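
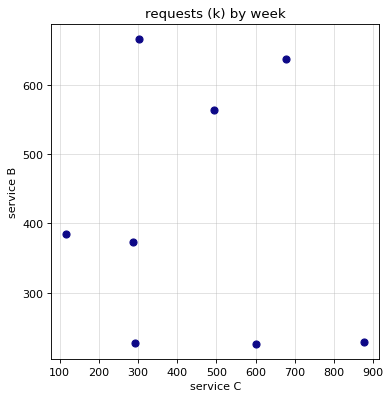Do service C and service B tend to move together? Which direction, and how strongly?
no clear correlation

Points are roughly uncorrelated; weak (|r| ≈ 0.1).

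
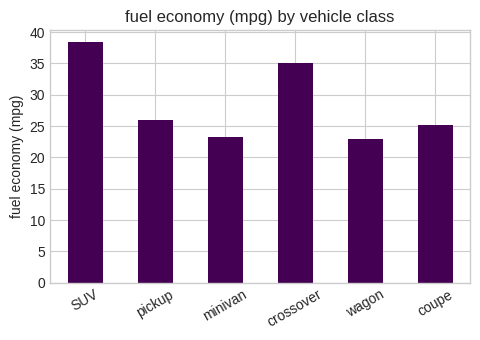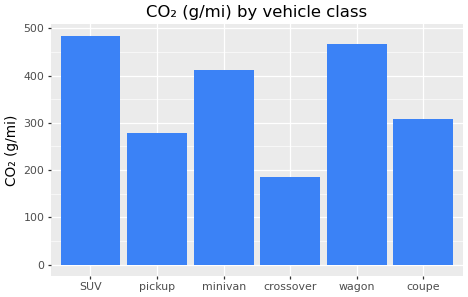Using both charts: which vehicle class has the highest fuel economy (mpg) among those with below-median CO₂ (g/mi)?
crossover

Chart 2 median CO₂ (g/mi) ≈ 350; below-median vehicle classes: pickup, crossover, coupe. Among those, crossover has the highest fuel economy (mpg) (≈ 35).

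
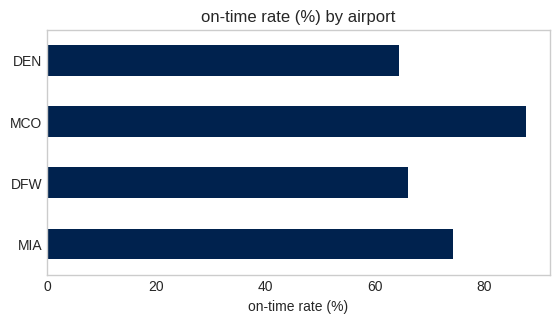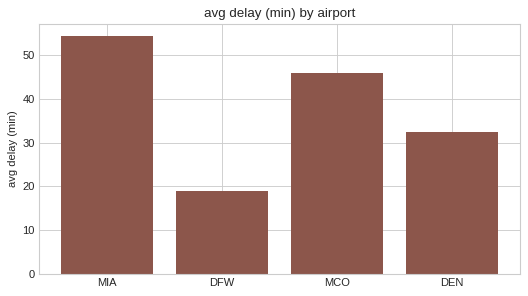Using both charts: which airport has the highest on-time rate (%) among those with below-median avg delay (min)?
Chart 2 median avg delay (min) ≈ 40; below-median airports: DFW, DEN. Among those, DFW has the highest on-time rate (%) (≈ 70).

DFW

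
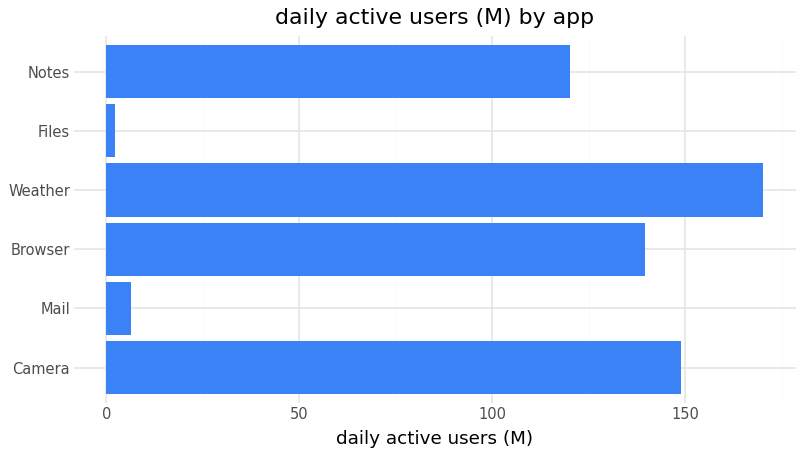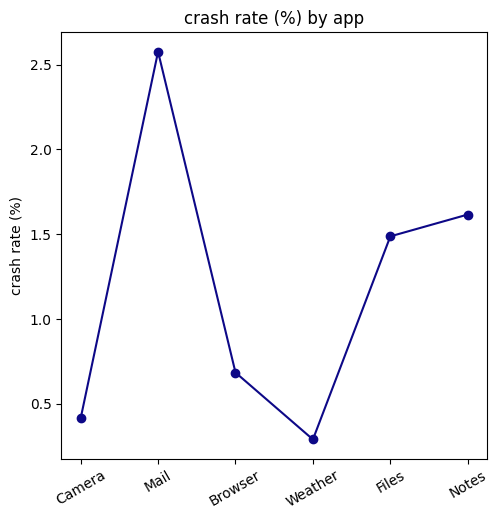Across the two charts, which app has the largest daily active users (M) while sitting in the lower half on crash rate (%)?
Chart 2 median crash rate (%) ≈ 1; below-median apps: Camera, Browser, Weather. Among those, Weather has the highest daily active users (M) (≈ 180).

Weather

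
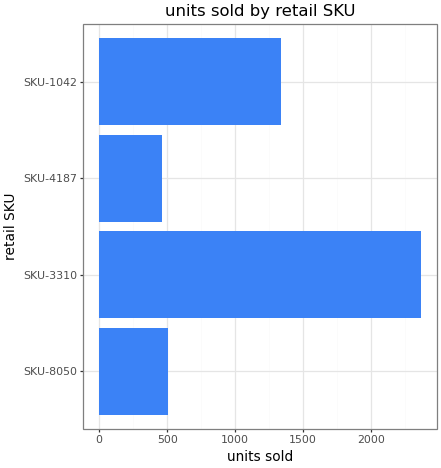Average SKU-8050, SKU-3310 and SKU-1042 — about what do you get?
(600 + 2400 + 1400) / 3 ≈ 1467.

≈ 1467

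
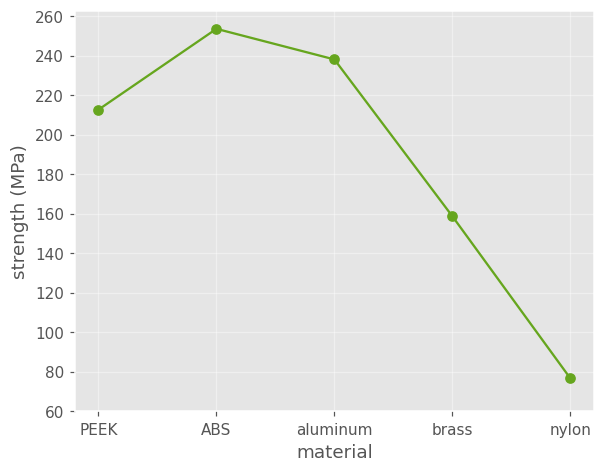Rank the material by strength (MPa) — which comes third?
PEEK

Top 4: ABS ≈ 260, aluminum ≈ 240, PEEK ≈ 220, brass ≈ 160.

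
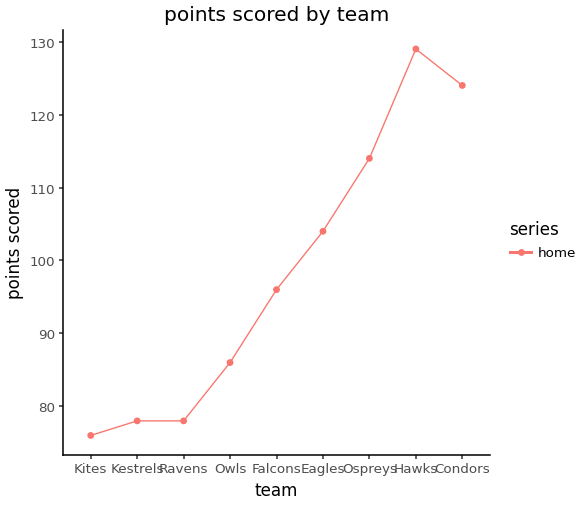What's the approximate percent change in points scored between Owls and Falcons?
Owls ≈ 85, Falcons ≈ 95; (95 − 85) / 85 ≈ +11.8%.

≈ +11.8%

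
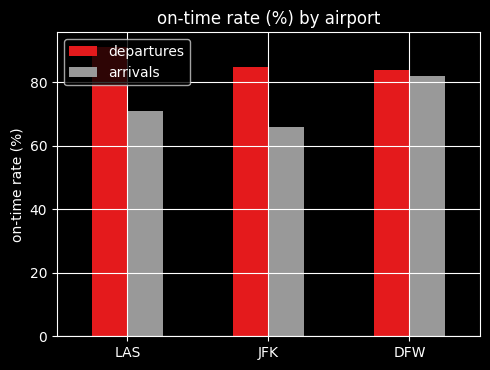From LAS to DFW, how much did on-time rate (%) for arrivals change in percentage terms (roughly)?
≈ +14.3%

LAS ≈ 70, DFW ≈ 80; (80 − 70) / 70 ≈ +14.3%.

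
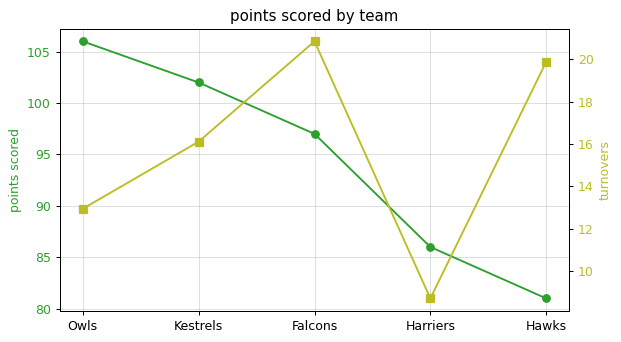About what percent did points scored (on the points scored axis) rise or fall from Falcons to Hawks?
Falcons ≈ 95, Hawks ≈ 80; (80 − 95) / 95 ≈ -15.8%.

≈ -15.8%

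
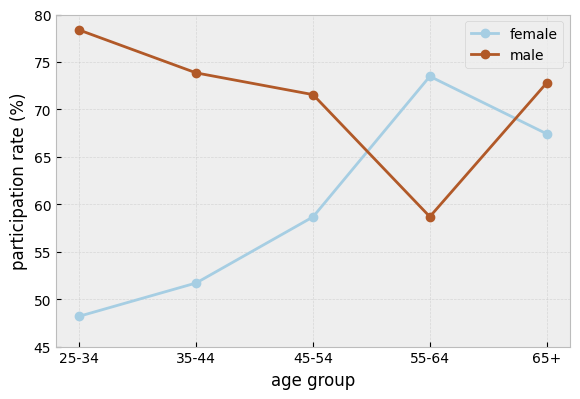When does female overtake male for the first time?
45-54: female ≈ 60 vs male ≈ 70 (not yet); 55-64: female ≈ 75 vs male ≈ 60 (first crossover).

55-64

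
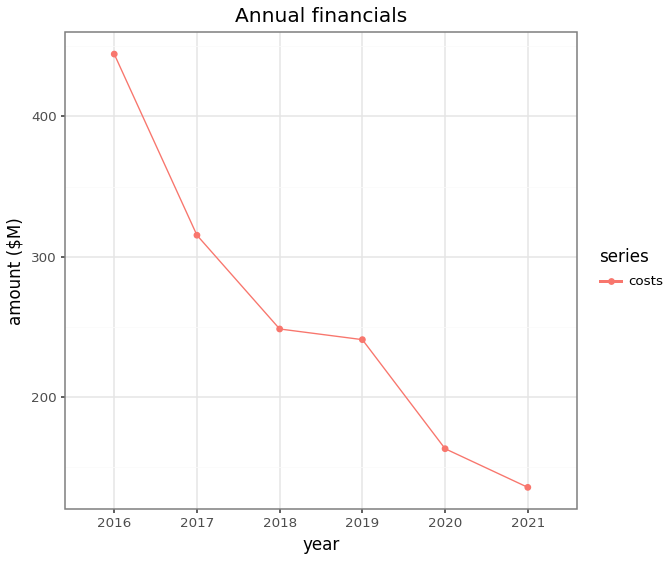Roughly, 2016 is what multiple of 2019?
≈ 1.8×

2016 ≈ 450, 2019 ≈ 250; 450/250 ≈ 1.8.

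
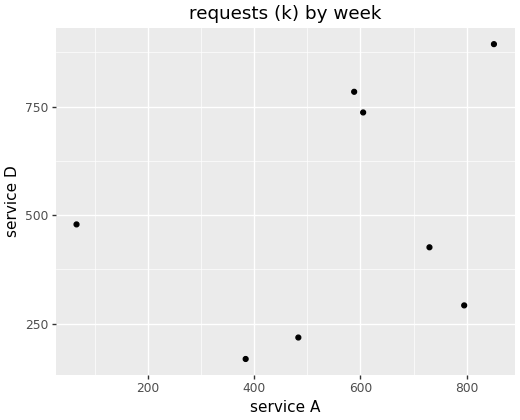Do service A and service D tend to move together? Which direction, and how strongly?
Points are positively correlated; weak (|r| ≈ 0.3).

positive, weak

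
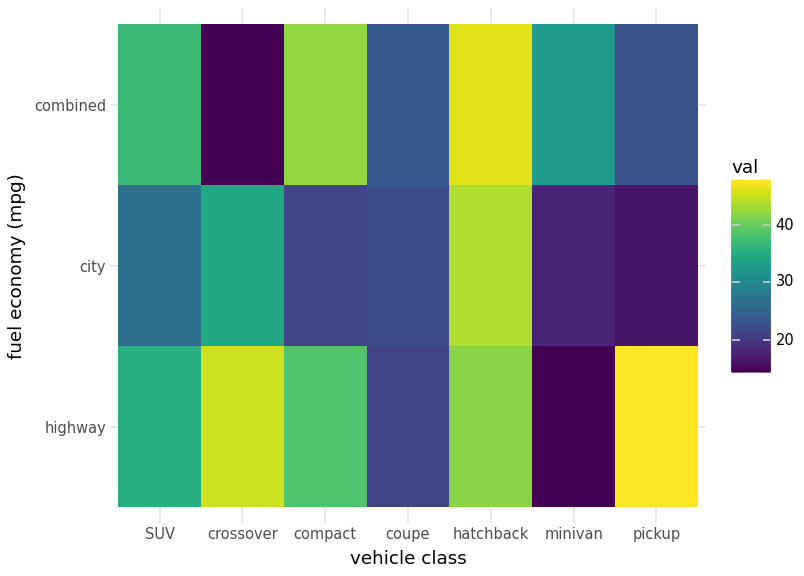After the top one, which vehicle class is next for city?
Top 3 for city: hatchback ≈ 45, crossover ≈ 35, SUV ≈ 25.

crossover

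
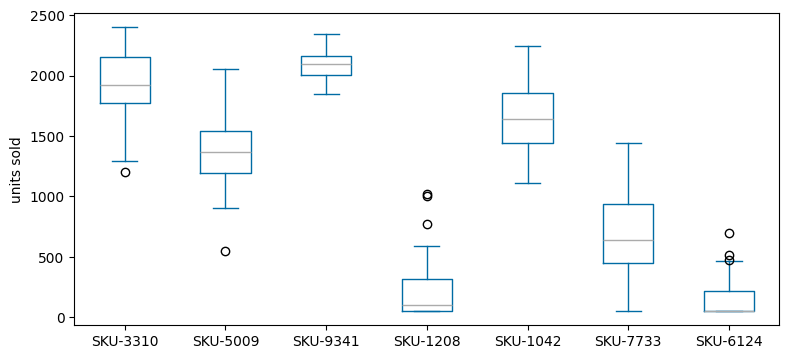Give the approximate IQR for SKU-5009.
≈ 400

Q3 ≈ 1600, Q1 ≈ 1200; IQR ≈ 400.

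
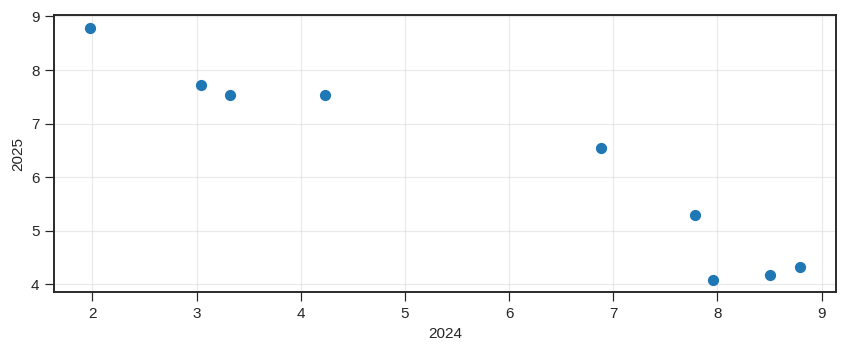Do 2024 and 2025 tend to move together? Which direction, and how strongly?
negative, strong

Points are negatively correlated; strong (|r| ≈ 1.0).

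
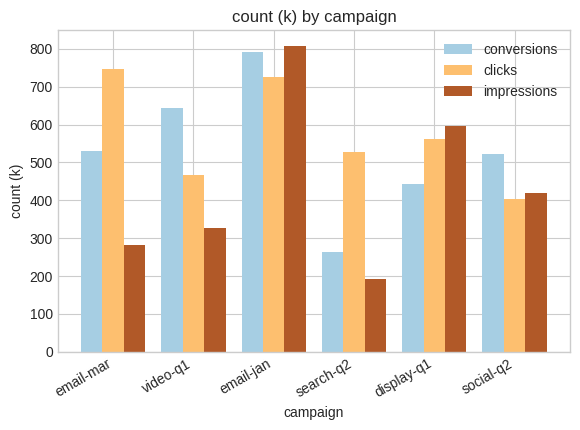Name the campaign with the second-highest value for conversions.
Top 3 for conversions: email-jan ≈ 800, video-q1 ≈ 600, email-mar ≈ 500.

video-q1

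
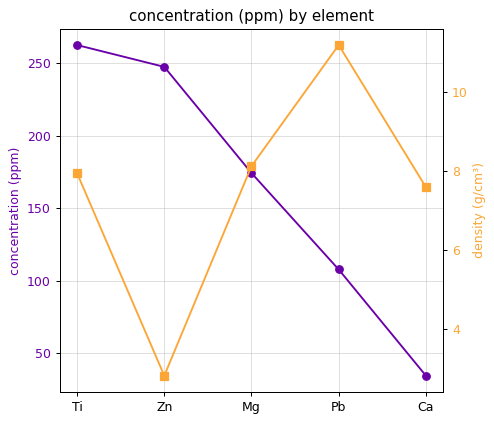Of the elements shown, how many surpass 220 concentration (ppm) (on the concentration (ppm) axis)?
2

Above 220: Ti, Zn.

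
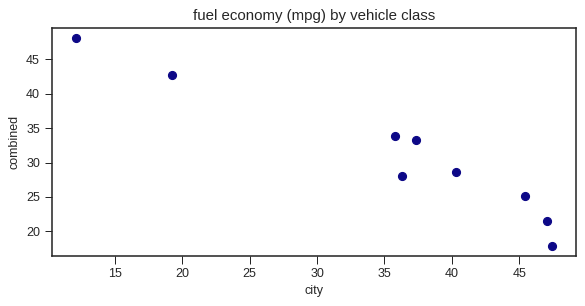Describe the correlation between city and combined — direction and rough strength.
negative, strong

Points are negatively correlated; strong (|r| ≈ 1.0).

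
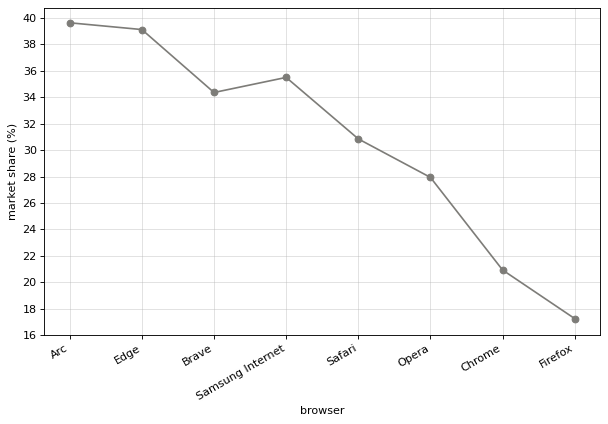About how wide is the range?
≈ 22

Max Arc ≈ 40, min Firefox ≈ 18; range ≈ 22.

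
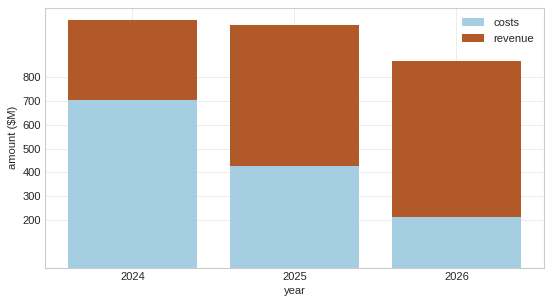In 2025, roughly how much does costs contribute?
≈ 400

costs top ≈ 400, bottom ≈ 0; segment ≈ 400.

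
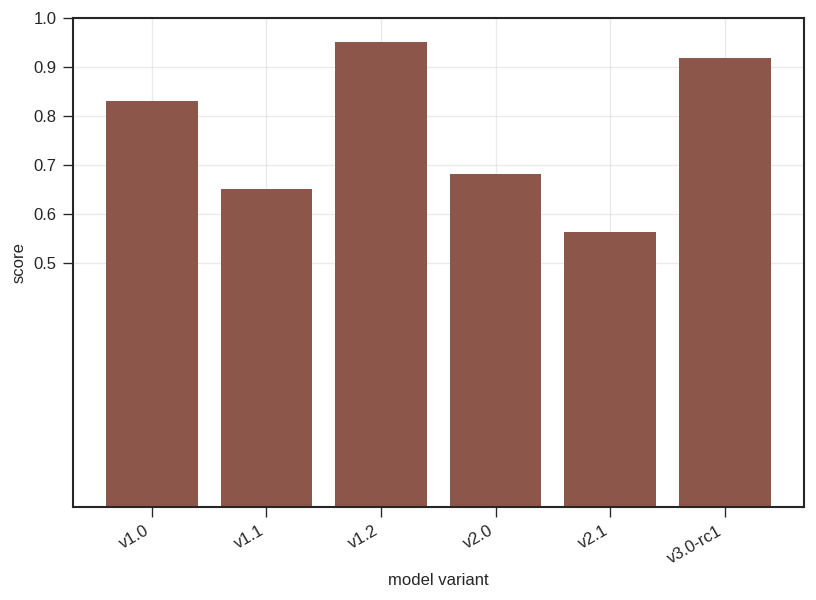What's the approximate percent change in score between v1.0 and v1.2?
v1.0 ≈ 0.8, v1.2 ≈ 0.9; (0.9 − 0.8) / 0.8 ≈ +12.5%.

≈ +12.5%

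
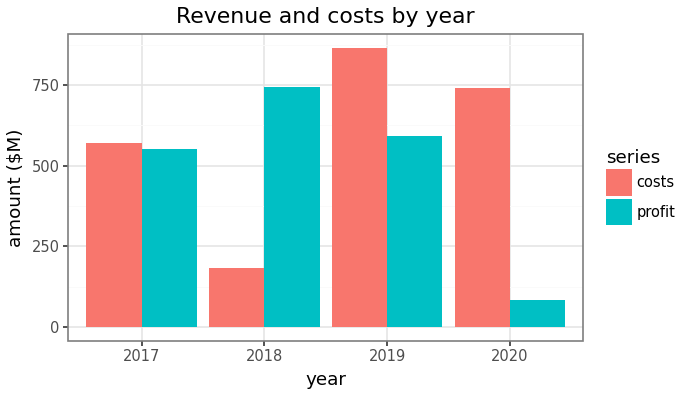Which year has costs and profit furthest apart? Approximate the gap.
2020, ≈ 600 $M

2020: costs ≈ 700, profit ≈ 100 → gap ≈ 600. Next-largest (2018) is only ≈ 500.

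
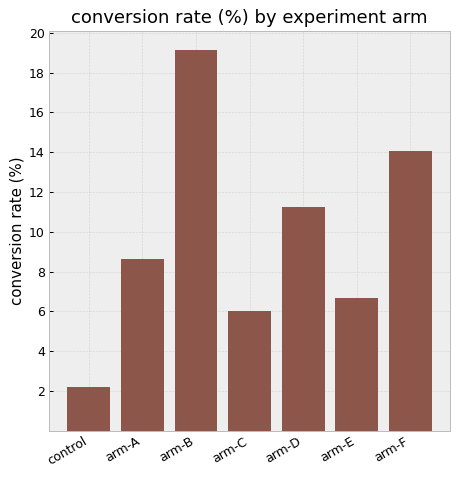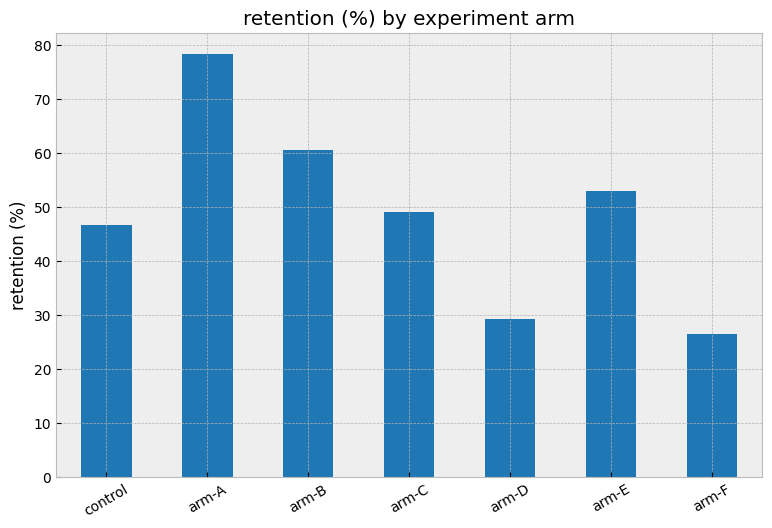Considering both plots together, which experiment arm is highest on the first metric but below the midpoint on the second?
Chart 2 median retention (%) ≈ 50; below-median experiment arms: control, arm-D, arm-F. Among those, arm-F has the highest conversion rate (%) (≈ 14).

arm-F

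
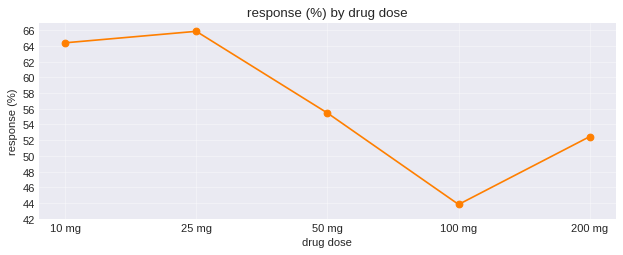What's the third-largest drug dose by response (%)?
Top 4: 25 mg ≈ 66, 10 mg ≈ 64, 50 mg ≈ 56, 200 mg ≈ 52.

50 mg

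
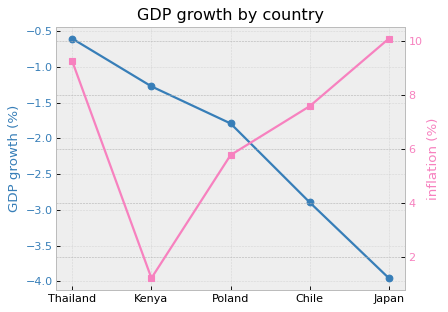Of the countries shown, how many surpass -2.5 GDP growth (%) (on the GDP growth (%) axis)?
3

Above -2.5: Thailand, Kenya, Poland.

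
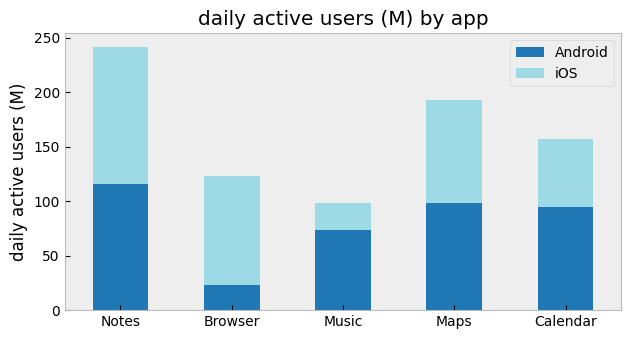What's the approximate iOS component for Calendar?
≈ 50

iOS top ≈ 150, bottom ≈ 100; segment ≈ 50.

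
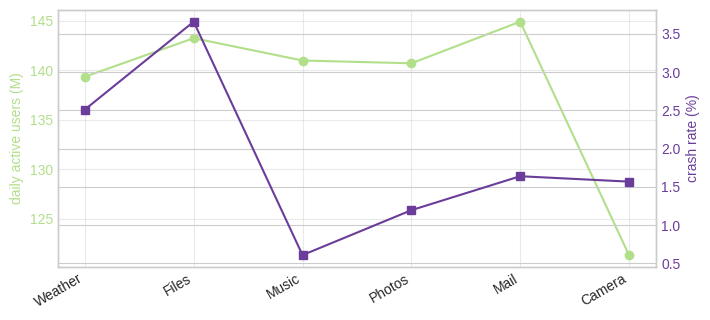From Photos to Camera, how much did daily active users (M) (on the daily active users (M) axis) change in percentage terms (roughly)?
≈ -12.9%

Photos ≈ 140, Camera ≈ 122; (122 − 140) / 140 ≈ -12.9%.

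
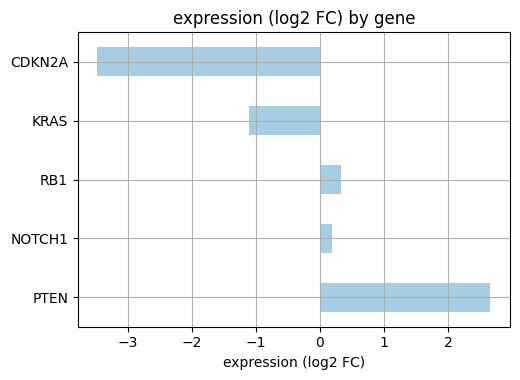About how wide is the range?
≈ 6

Max PTEN ≈ 3, min CDKN2A ≈ -3; range ≈ 6.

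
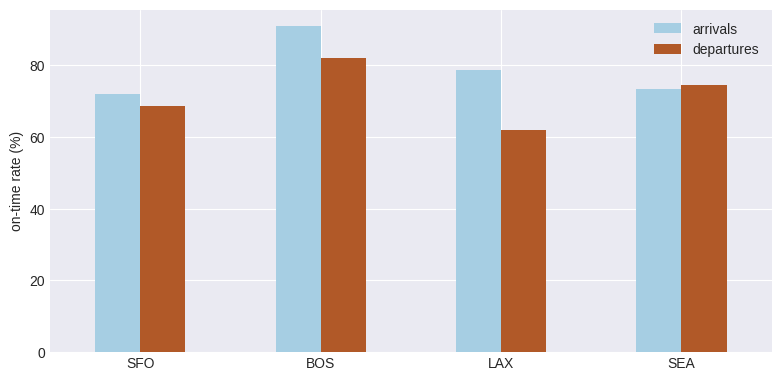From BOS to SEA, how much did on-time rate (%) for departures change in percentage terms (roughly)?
BOS ≈ 80, SEA ≈ 70; (70 − 80) / 80 ≈ -12.5%.

≈ -12.5%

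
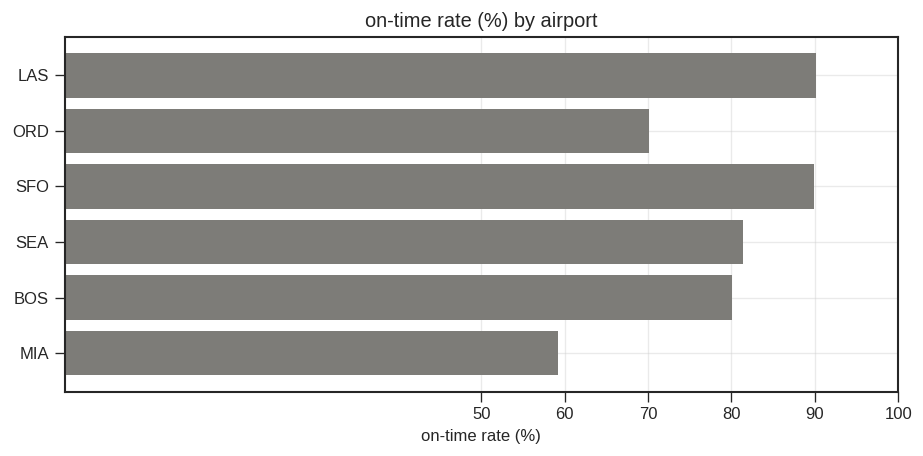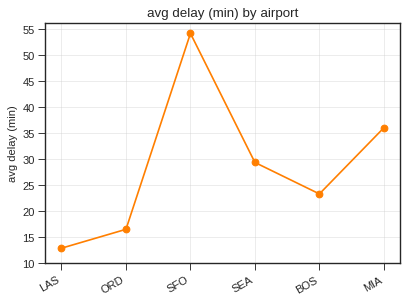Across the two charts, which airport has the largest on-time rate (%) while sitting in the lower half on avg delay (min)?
LAS

Chart 2 median avg delay (min) ≈ 25; below-median airports: LAS, ORD, BOS. Among those, LAS has the highest on-time rate (%) (≈ 90).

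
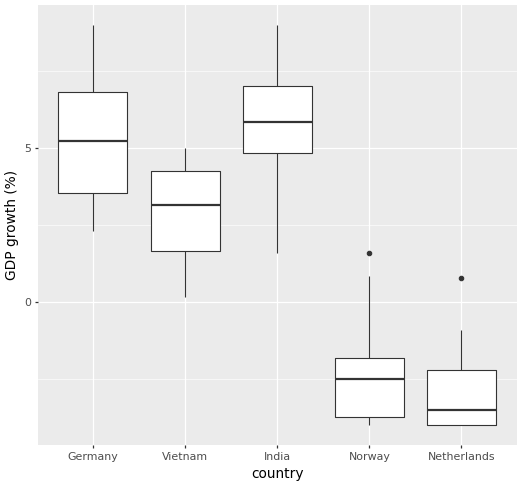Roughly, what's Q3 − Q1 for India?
Q3 ≈ 7, Q1 ≈ 5; IQR ≈ 2.

≈ 2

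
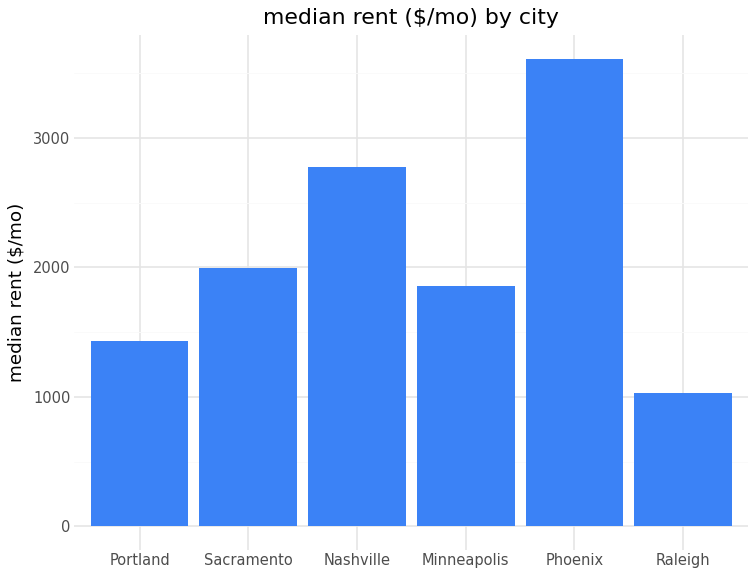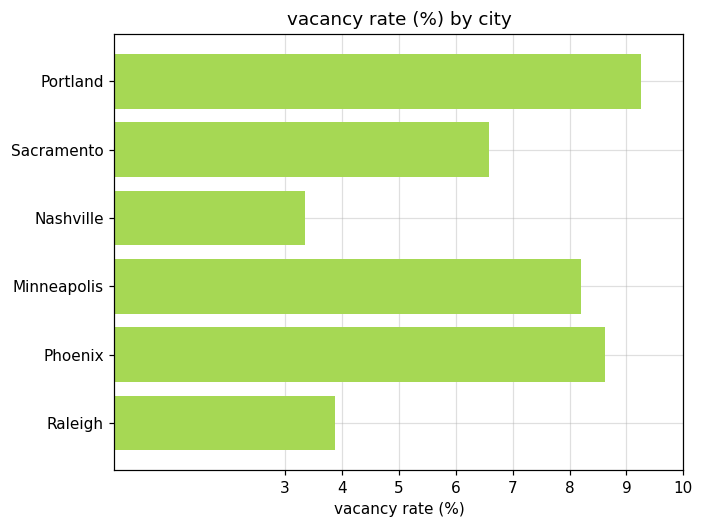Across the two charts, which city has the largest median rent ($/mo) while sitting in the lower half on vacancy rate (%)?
Chart 2 median vacancy rate (%) ≈ 7; below-median cities: Sacramento, Nashville, Raleigh. Among those, Nashville has the highest median rent ($/mo) (≈ 3000).

Nashville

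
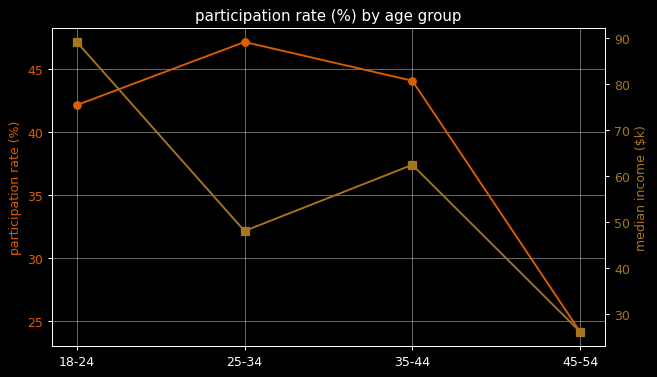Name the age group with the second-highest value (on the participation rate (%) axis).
Top 3 (on the participation rate (%) axis): 25-34 ≈ 48, 35-44 ≈ 44, 18-24 ≈ 42.

35-44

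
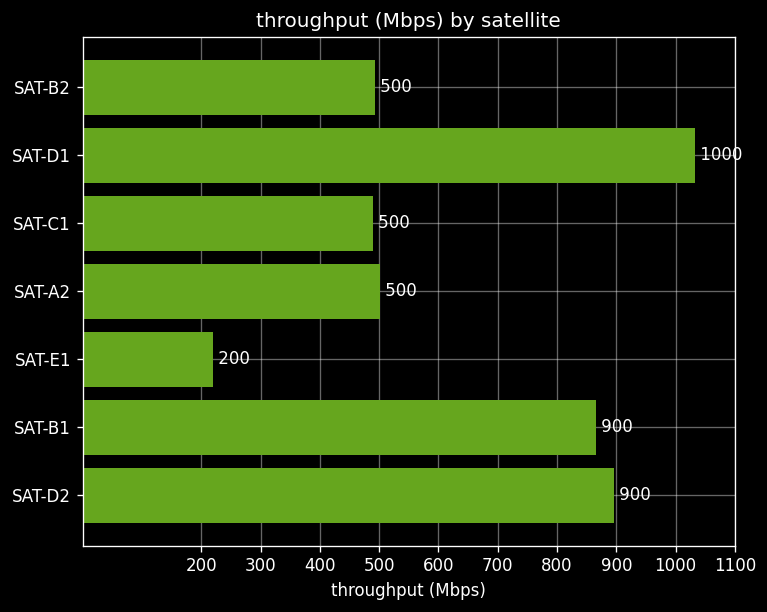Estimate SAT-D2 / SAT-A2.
SAT-D2 ≈ 900, SAT-A2 ≈ 500; 900/500 ≈ 1.8.

≈ 1.8×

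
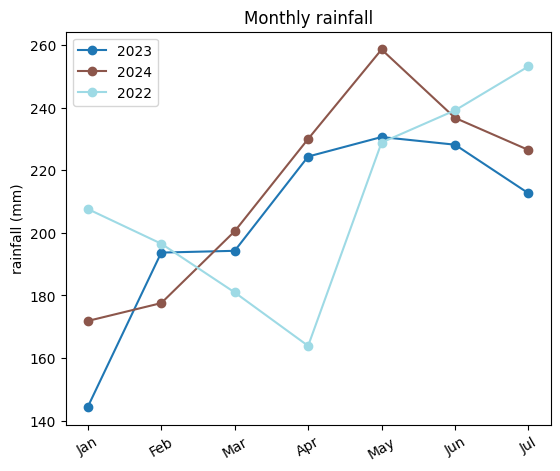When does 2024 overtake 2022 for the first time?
Feb: 2024 ≈ 180 vs 2022 ≈ 200 (not yet); Mar: 2024 ≈ 200 vs 2022 ≈ 180 (first crossover).

Mar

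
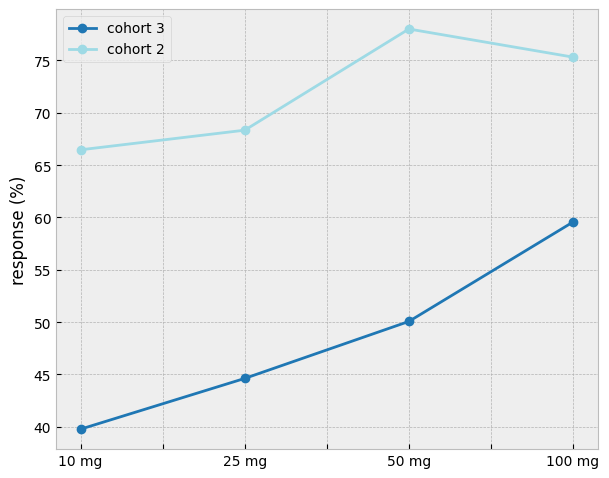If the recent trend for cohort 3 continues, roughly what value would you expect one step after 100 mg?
≈ 67.5

Last three: 45, 50, 60 → slope ≈ 7.5/step → next ≈ 67.5.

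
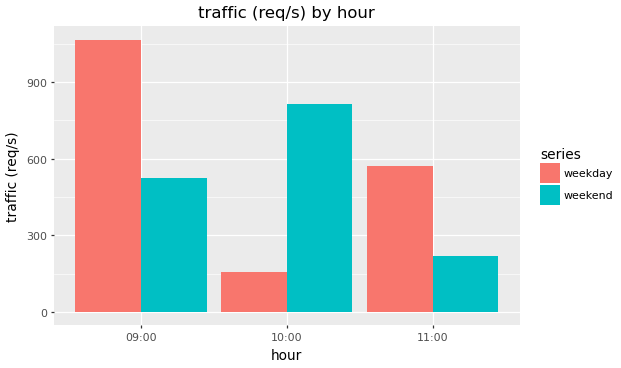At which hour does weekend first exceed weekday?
09:00: weekend ≈ 500 vs weekday ≈ 1100 (not yet); 10:00: weekend ≈ 800 vs weekday ≈ 200 (first crossover).

10:00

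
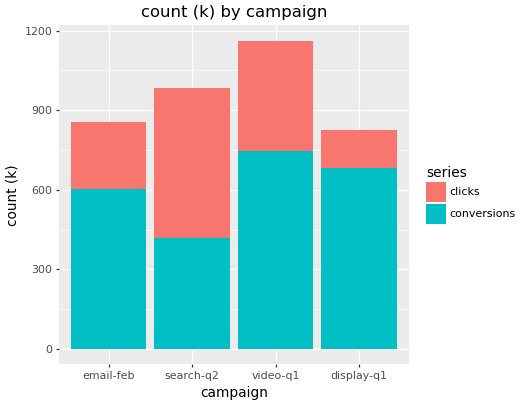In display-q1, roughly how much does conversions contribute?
≈ 700

conversions top ≈ 700, bottom ≈ 0; segment ≈ 700.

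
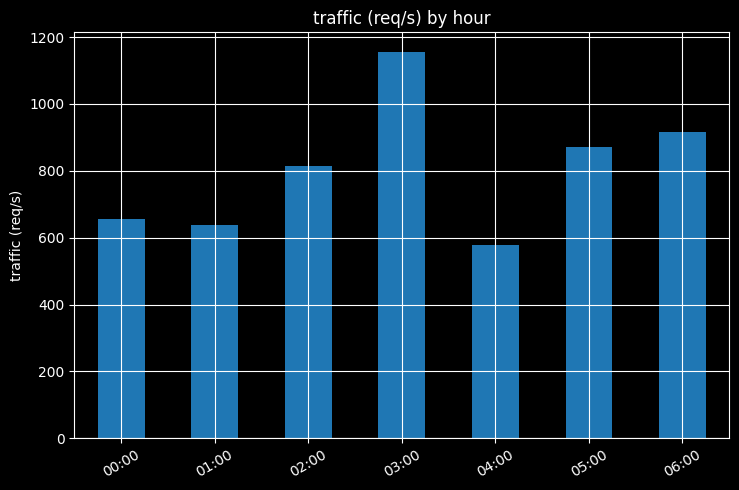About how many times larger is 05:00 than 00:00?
≈ 1.29×

05:00 ≈ 900, 00:00 ≈ 700; 900/700 ≈ 1.29.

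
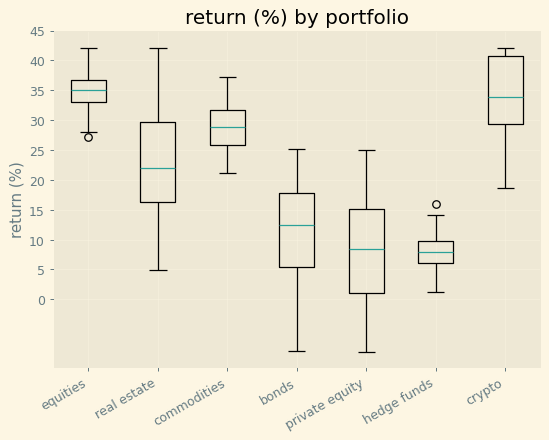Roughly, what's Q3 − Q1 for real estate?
≈ 15

Q3 ≈ 30, Q1 ≈ 15; IQR ≈ 15.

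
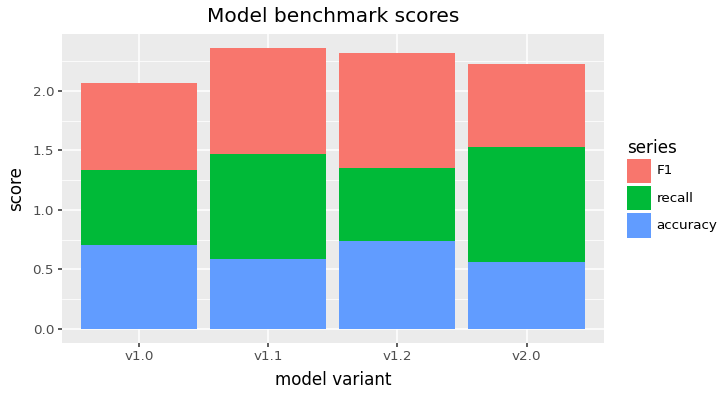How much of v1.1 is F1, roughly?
F1 top ≈ 2.4, bottom ≈ 1.4; segment ≈ 1.0.

≈ 1.0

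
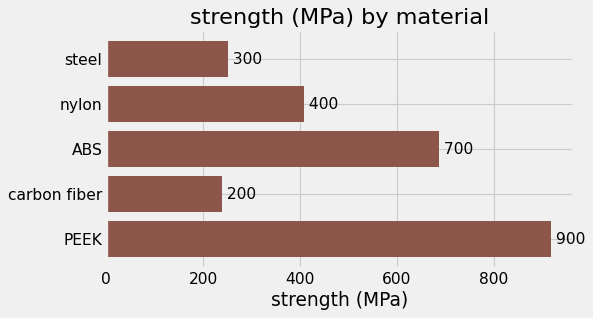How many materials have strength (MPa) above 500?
Above 500: ABS, PEEK.

2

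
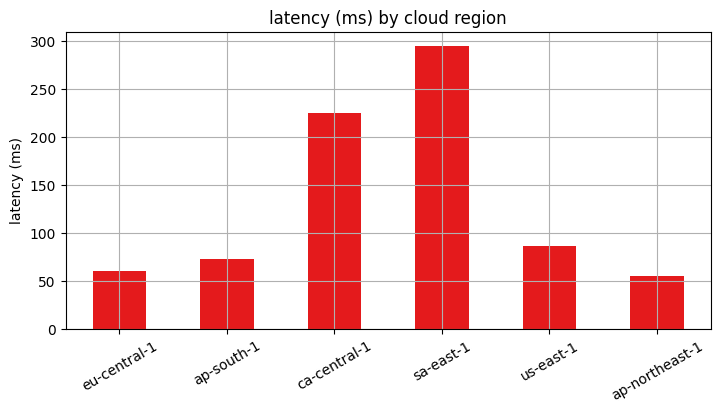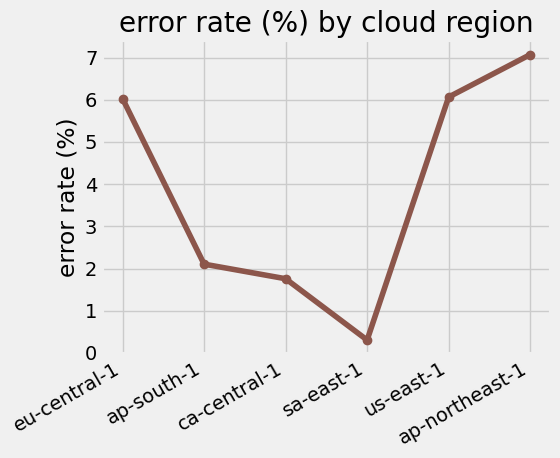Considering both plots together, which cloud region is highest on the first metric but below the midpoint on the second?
sa-east-1

Chart 2 median error rate (%) ≈ 4; below-median cloud regions: ap-south-1, ca-central-1, sa-east-1. Among those, sa-east-1 has the highest latency (ms) (≈ 300).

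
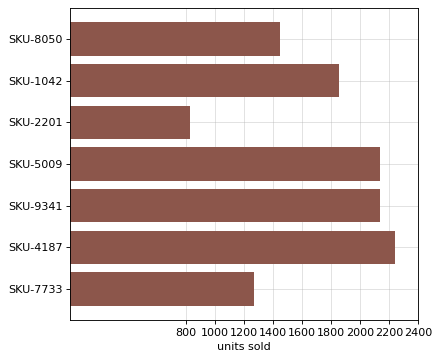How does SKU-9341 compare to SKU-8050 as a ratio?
SKU-9341 ≈ 2200, SKU-8050 ≈ 1400; 2200/1400 ≈ 1.57.

≈ 1.57×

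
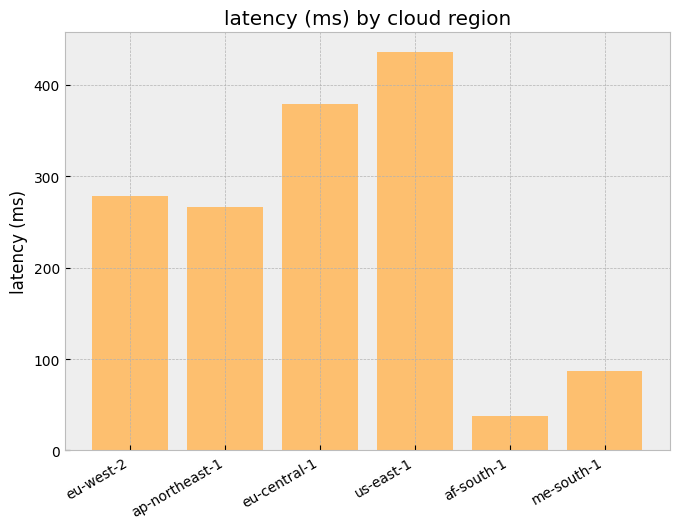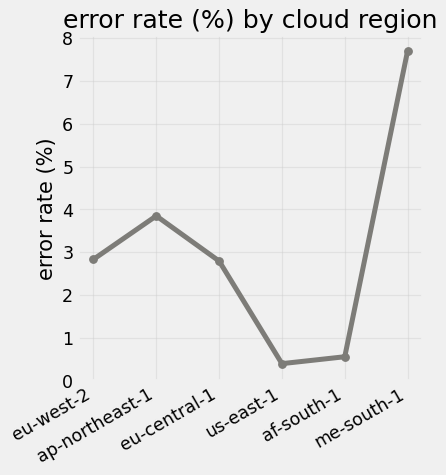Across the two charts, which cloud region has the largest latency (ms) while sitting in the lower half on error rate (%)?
us-east-1

Chart 2 median error rate (%) ≈ 3; below-median cloud regions: eu-central-1, us-east-1, af-south-1. Among those, us-east-1 has the highest latency (ms) (≈ 450).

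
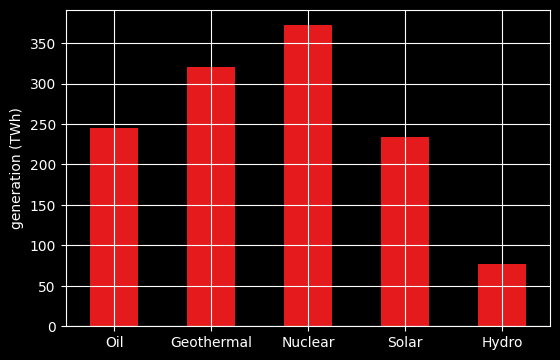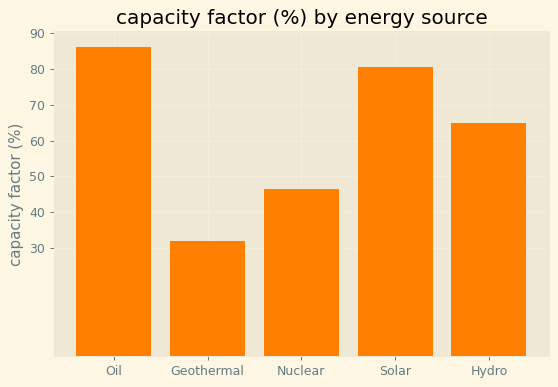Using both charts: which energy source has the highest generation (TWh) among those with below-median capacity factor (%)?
Chart 2 median capacity factor (%) ≈ 60; below-median energy sources: Geothermal, Nuclear. Among those, Nuclear has the highest generation (TWh) (≈ 350).

Nuclear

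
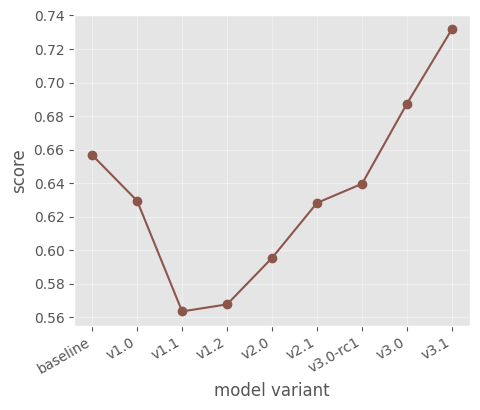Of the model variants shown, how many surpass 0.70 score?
Above 0.70: v3.1.

1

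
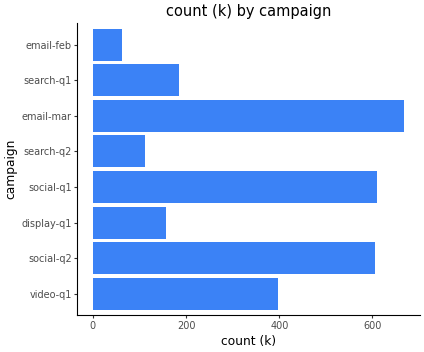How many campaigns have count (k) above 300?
Above 300: video-q1, social-q2, social-q1, email-mar.

4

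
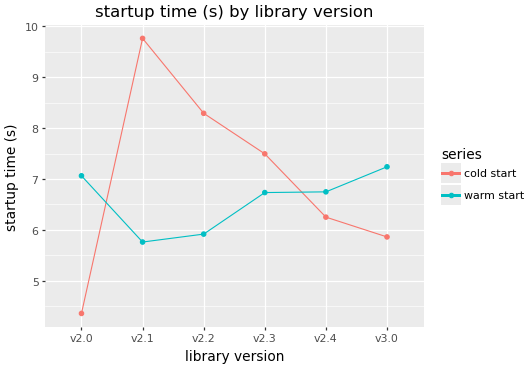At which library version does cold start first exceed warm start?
v2.0: cold start ≈ 4.5 vs warm start ≈ 7.0 (not yet); v2.1: cold start ≈ 10.0 vs warm start ≈ 6.0 (first crossover).

v2.1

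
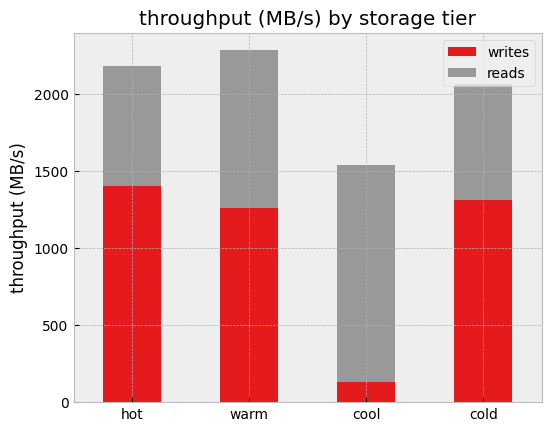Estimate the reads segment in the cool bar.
reads top ≈ 1600, bottom ≈ 200; segment ≈ 1400.

≈ 1400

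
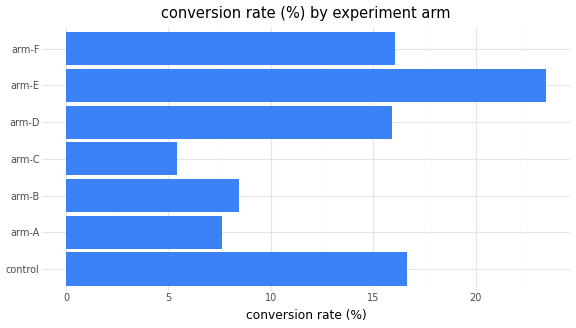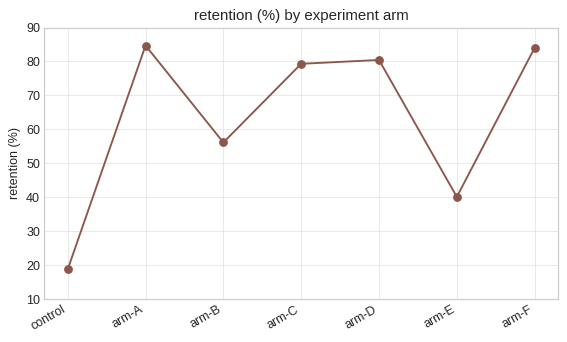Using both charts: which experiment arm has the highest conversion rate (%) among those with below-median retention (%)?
Chart 2 median retention (%) ≈ 80; below-median experiment arms: control, arm-B, arm-E. Among those, arm-E has the highest conversion rate (%) (≈ 25).

arm-E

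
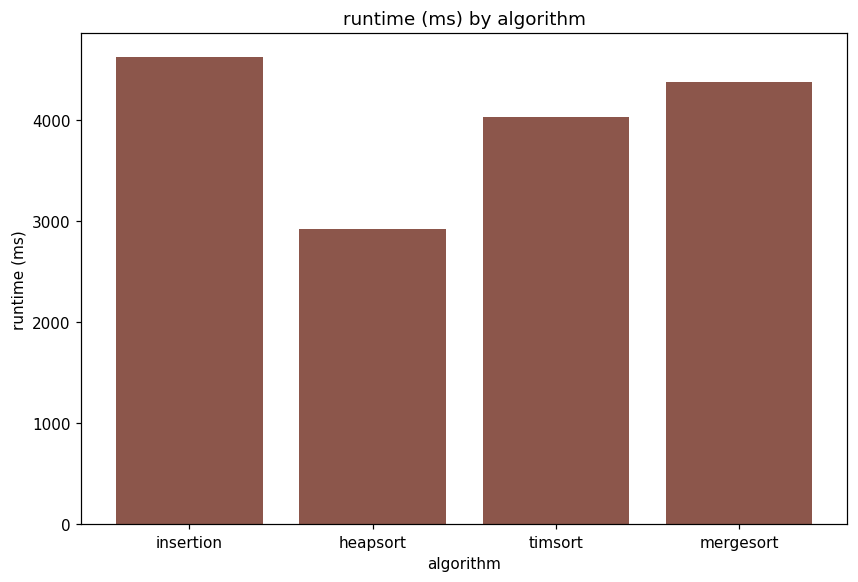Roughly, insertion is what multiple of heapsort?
≈ 1.5×

insertion ≈ 4500, heapsort ≈ 3000; 4500/3000 ≈ 1.5.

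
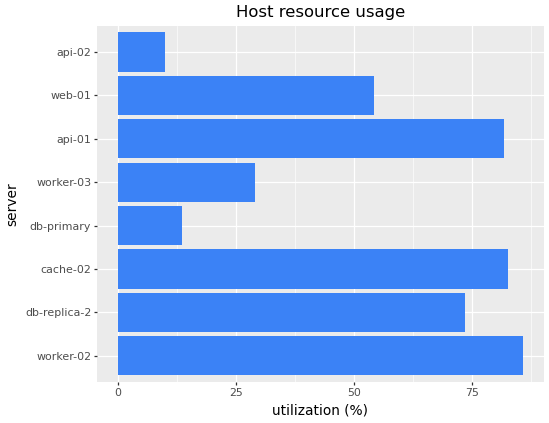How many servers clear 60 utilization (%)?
Above 60: worker-02, db-replica-2, cache-02, api-01.

4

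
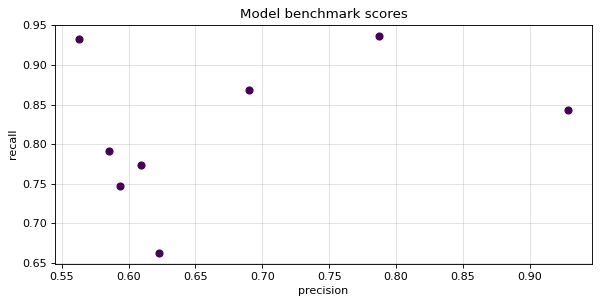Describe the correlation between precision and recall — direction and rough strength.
Points are positively correlated; weak (|r| ≈ 0.3).

positive, weak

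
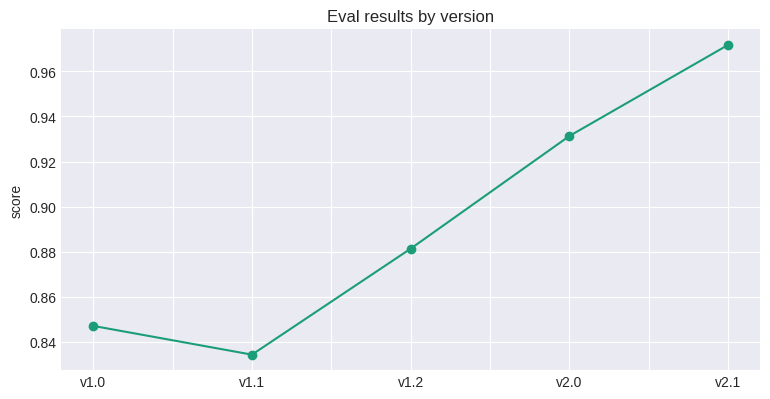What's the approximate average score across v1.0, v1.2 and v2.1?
≈ 0.9

(0.84 + 0.88 + 0.98) / 3 ≈ 0.9.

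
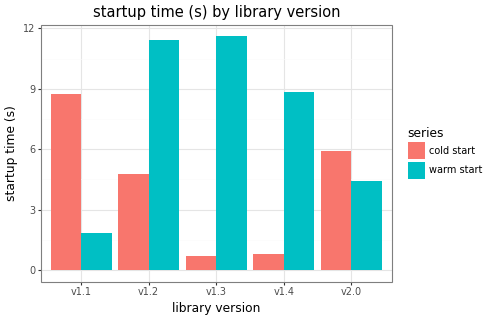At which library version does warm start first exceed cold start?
v1.1: warm start ≈ 2 vs cold start ≈ 9 (not yet); v1.2: warm start ≈ 11 vs cold start ≈ 5 (first crossover).

v1.2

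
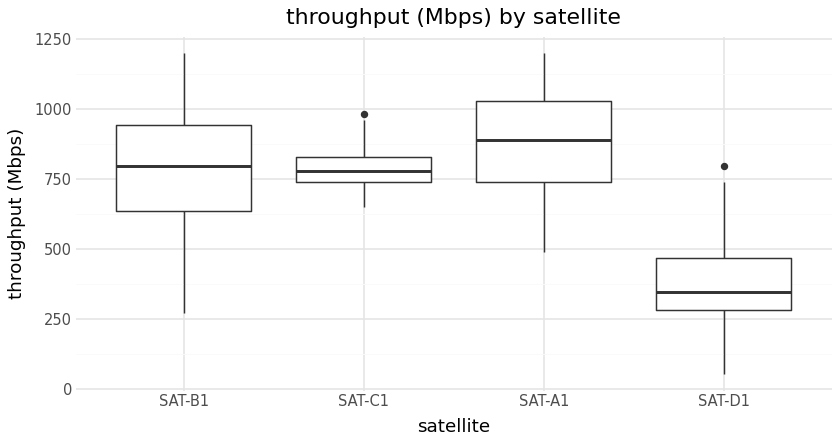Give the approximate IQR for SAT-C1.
Q3 ≈ 800, Q1 ≈ 700; IQR ≈ 100.

≈ 100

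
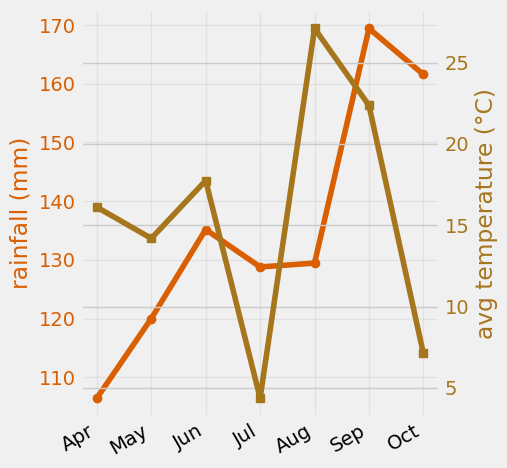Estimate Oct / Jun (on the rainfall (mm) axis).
Oct ≈ 160, Jun ≈ 140; 160/140 ≈ 1.14.

≈ 1.14×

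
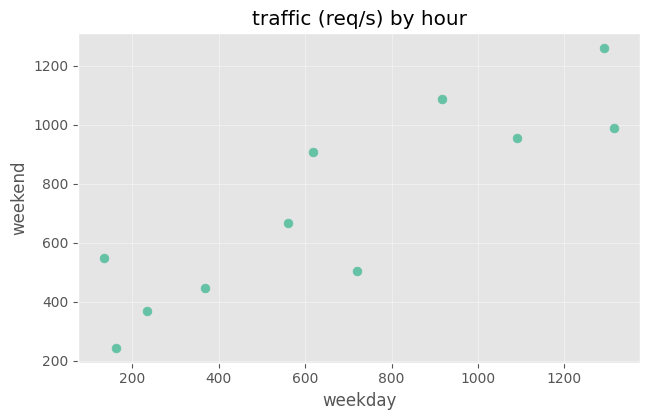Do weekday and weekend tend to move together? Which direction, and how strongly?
positive, strong

Points are positively correlated; strong (|r| ≈ 0.9).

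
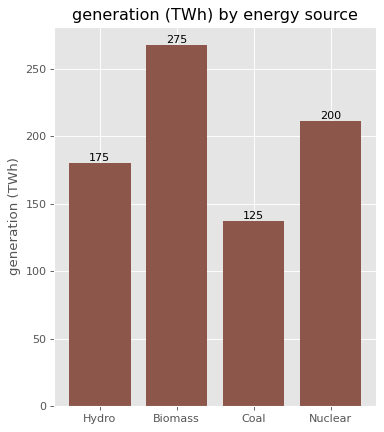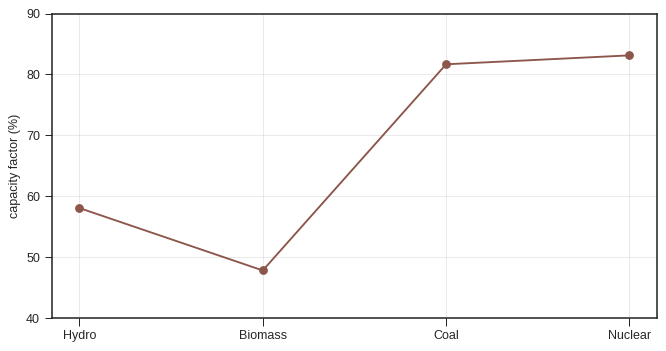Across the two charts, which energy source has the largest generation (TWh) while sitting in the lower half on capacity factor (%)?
Biomass

Chart 2 median capacity factor (%) ≈ 70; below-median energy sources: Hydro, Biomass. Among those, Biomass has the highest generation (TWh) (≈ 275).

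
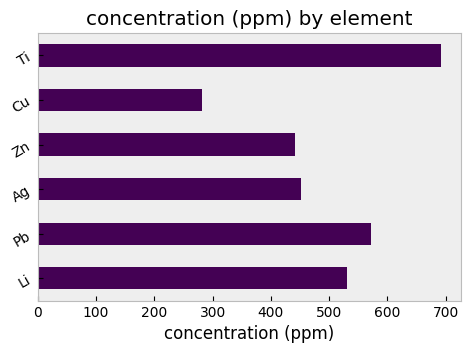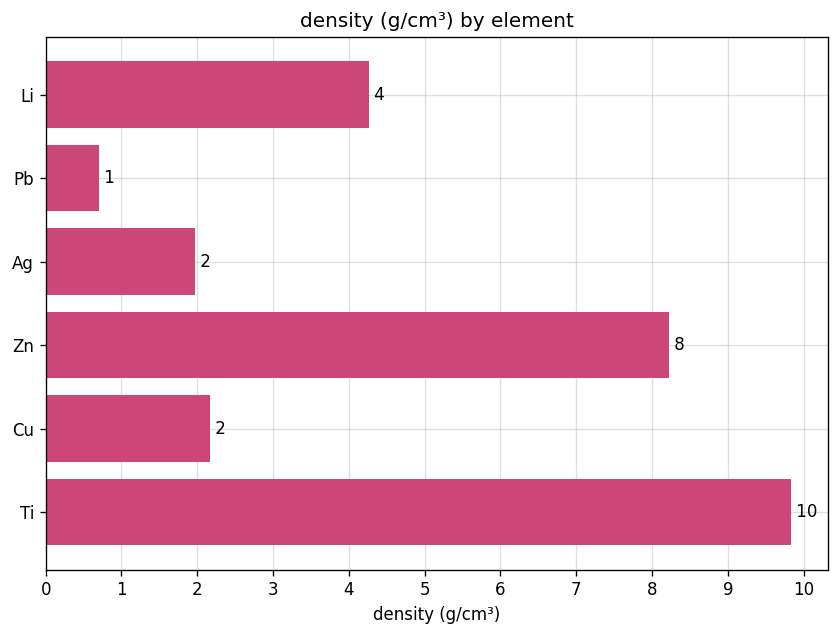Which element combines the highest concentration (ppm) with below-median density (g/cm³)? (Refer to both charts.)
Pb

Chart 2 median density (g/cm³) ≈ 3; below-median elements: Pb, Ag, Cu. Among those, Pb has the highest concentration (ppm) (≈ 600).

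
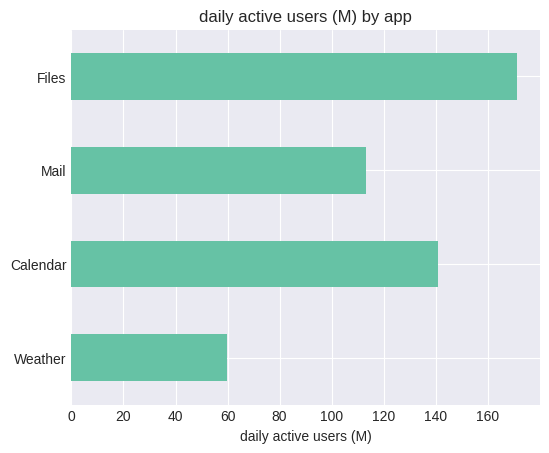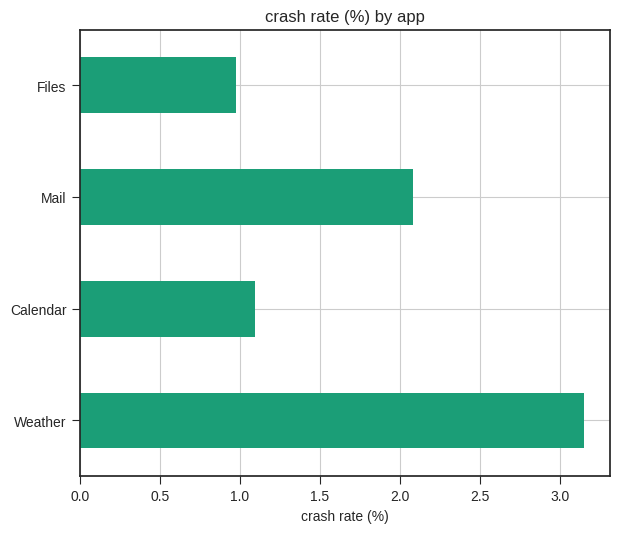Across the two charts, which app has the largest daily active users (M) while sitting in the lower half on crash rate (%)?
Chart 2 median crash rate (%) ≈ 1.5; below-median apps: Calendar, Files. Among those, Files has the highest daily active users (M) (≈ 180).

Files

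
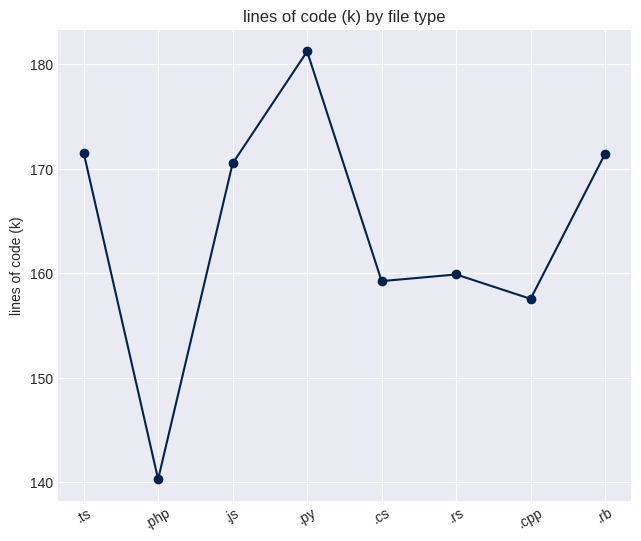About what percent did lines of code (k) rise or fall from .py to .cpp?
.py ≈ 180, .cpp ≈ 160; (160 − 180) / 180 ≈ -11.1%.

≈ -11.1%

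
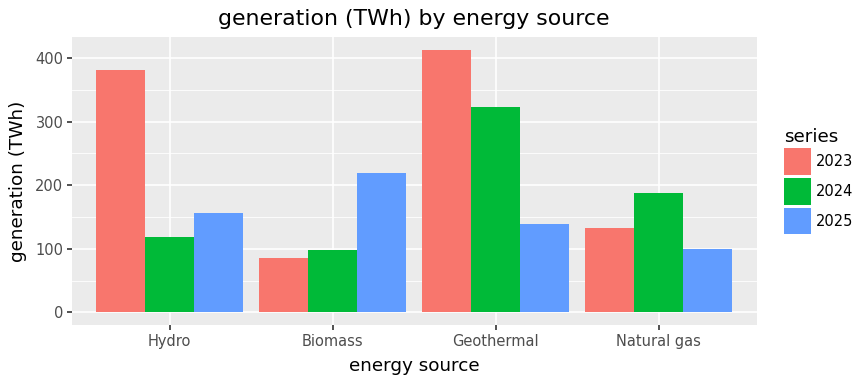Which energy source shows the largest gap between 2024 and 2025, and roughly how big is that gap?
Geothermal: 2024 ≈ 300, 2025 ≈ 150 → gap ≈ 150. Next-largest (Biomass) is only ≈ 100.

Geothermal, ≈ 150 TWh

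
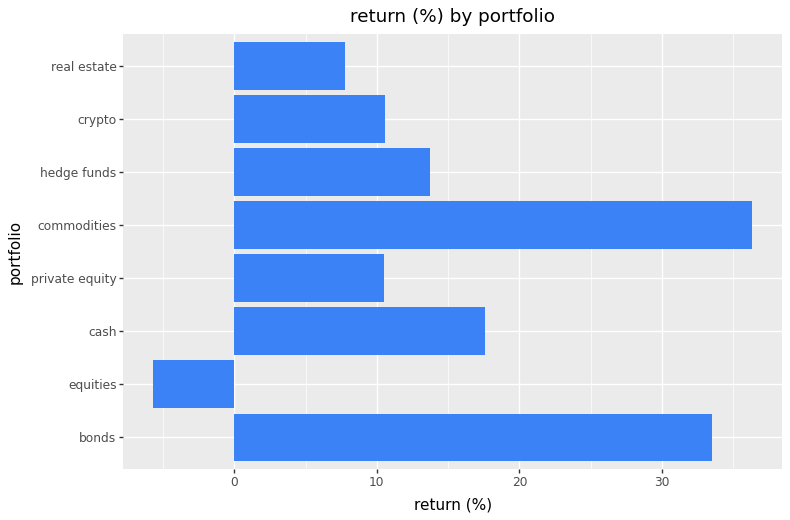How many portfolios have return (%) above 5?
7

Above 5: bonds, cash, private equity, commodities, hedge funds, crypto, real estate.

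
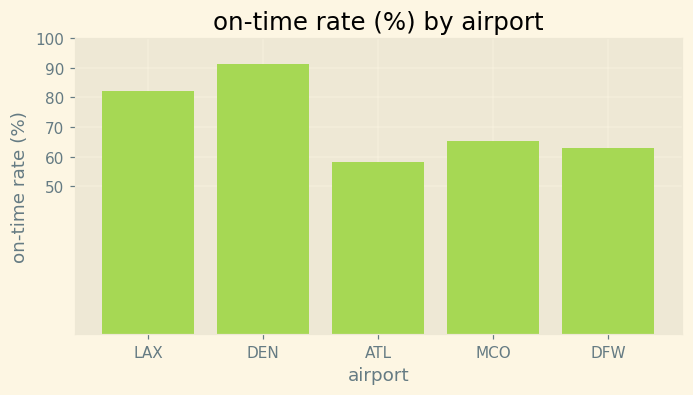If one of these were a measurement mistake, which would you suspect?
DEN

DEN ≈ 90; the rest sit between ≈ 60 and ≈ 80.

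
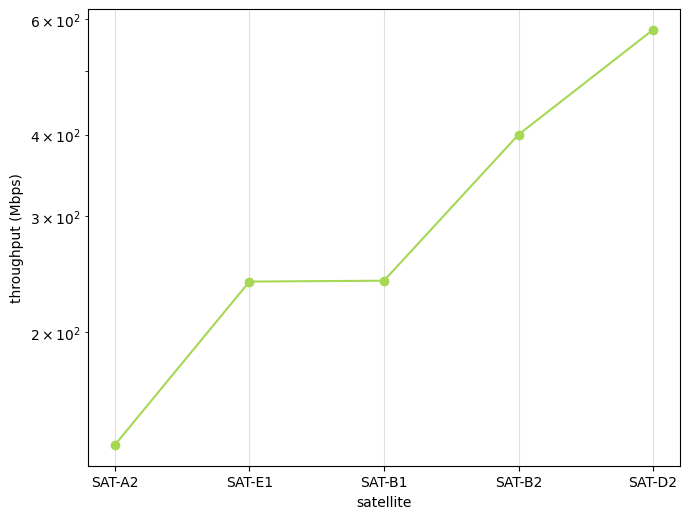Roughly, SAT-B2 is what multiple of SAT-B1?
≈ 1.6×

SAT-B2 ≈ 400, SAT-B1 ≈ 250; 400/250 ≈ 1.6.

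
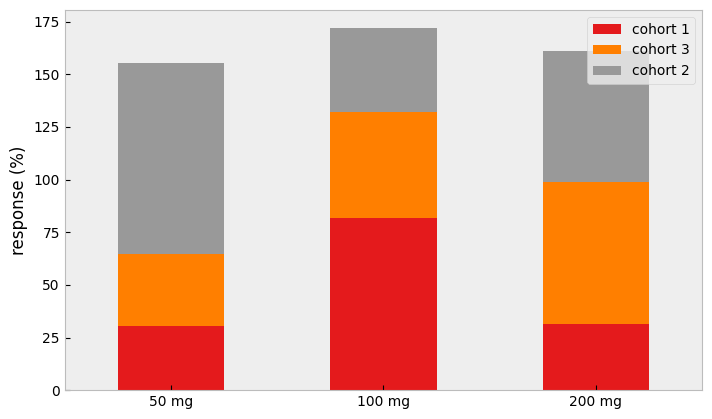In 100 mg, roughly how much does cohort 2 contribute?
cohort 2 top ≈ 180, bottom ≈ 140; segment ≈ 40.

≈ 40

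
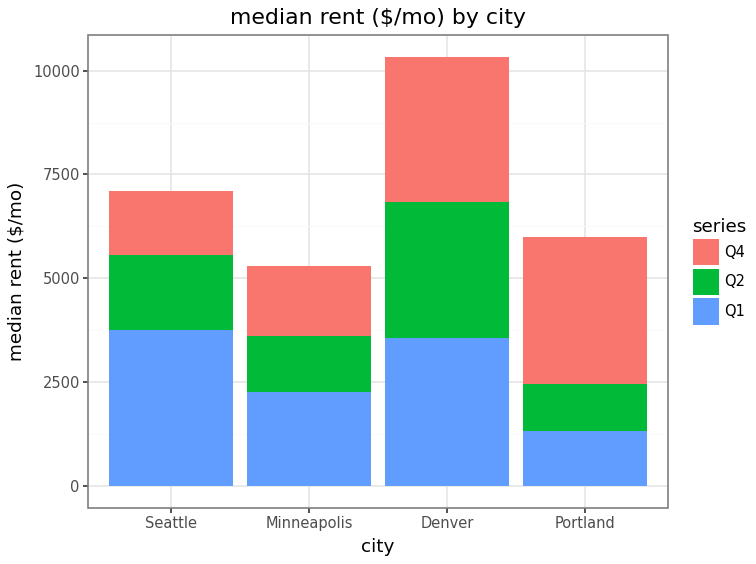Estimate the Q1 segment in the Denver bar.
Q1 top ≈ 4000, bottom ≈ 0; segment ≈ 4000.

≈ 4000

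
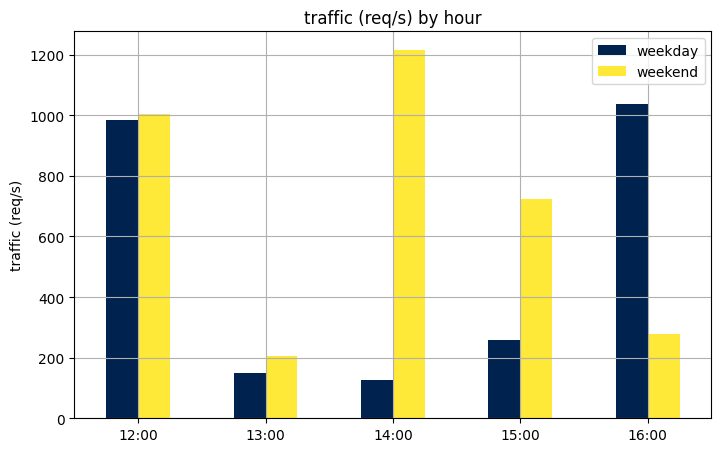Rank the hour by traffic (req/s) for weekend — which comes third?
Top 4 for weekend: 14:00 ≈ 1200, 12:00 ≈ 1000, 15:00 ≈ 800, 16:00 ≈ 200.

15:00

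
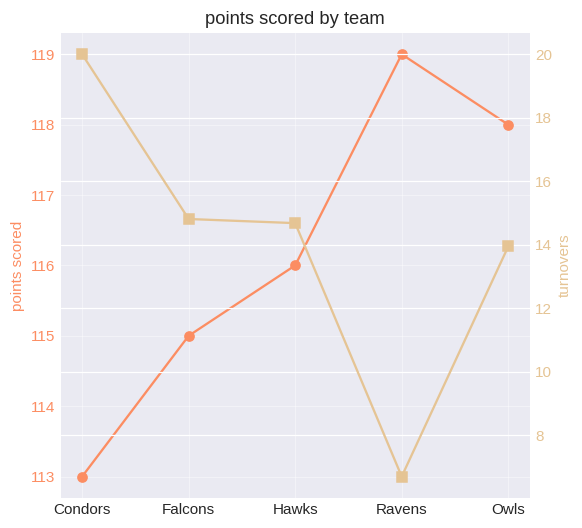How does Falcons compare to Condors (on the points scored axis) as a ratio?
≈ 1.02×

Falcons ≈ 115.0, Condors ≈ 113.0; 115.0/113.0 ≈ 1.02.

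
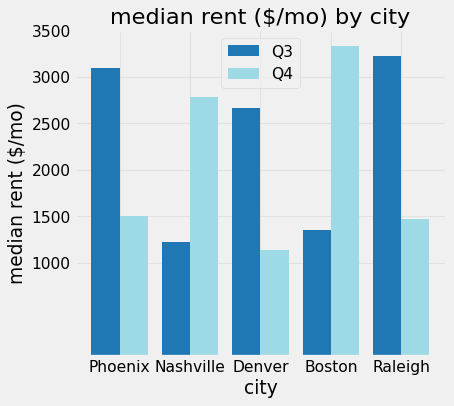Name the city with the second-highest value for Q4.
Nashville

Top 3 for Q4: Boston ≈ 3500, Nashville ≈ 3000, Phoenix ≈ 1500.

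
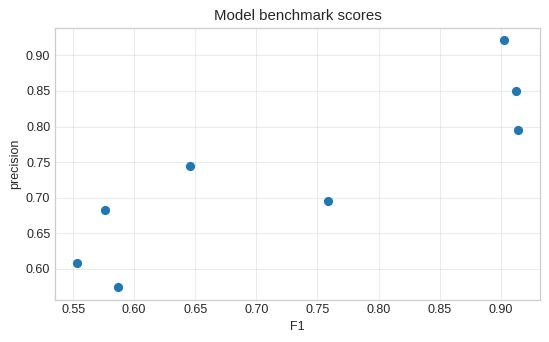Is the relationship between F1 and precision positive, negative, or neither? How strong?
Points are positively correlated; strong (|r| ≈ 0.9).

positive, strong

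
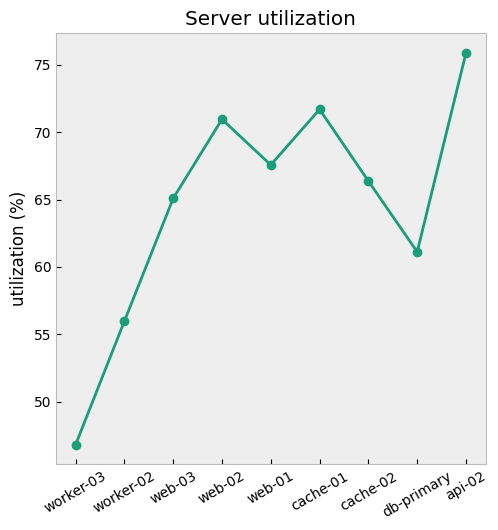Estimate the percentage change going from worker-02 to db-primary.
worker-02 ≈ 55, db-primary ≈ 60; (60 − 55) / 55 ≈ +9.1%.

≈ +9.1%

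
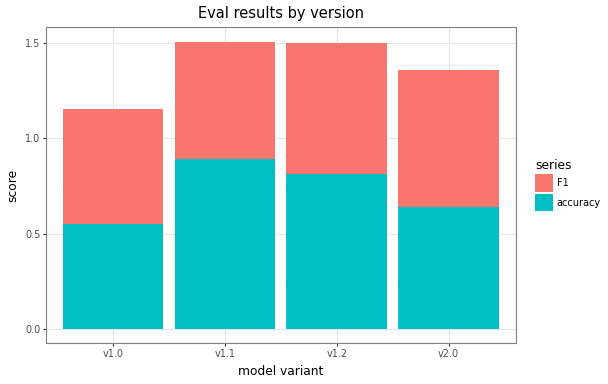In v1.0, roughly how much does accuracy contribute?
accuracy top ≈ 0.6, bottom ≈ 0.0; segment ≈ 0.6.

≈ 0.6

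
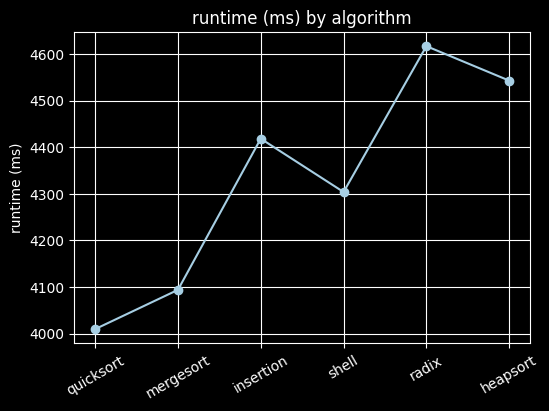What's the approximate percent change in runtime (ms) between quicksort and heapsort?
quicksort ≈ 4000, heapsort ≈ 4500; (4500 − 4000) / 4000 ≈ +12.5%.

≈ +12.5%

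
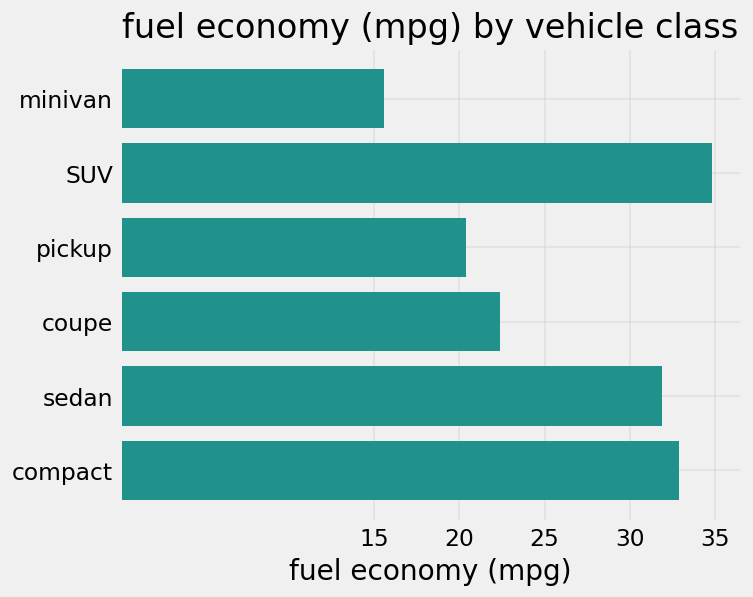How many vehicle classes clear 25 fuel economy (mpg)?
3

Above 25: SUV, sedan, compact.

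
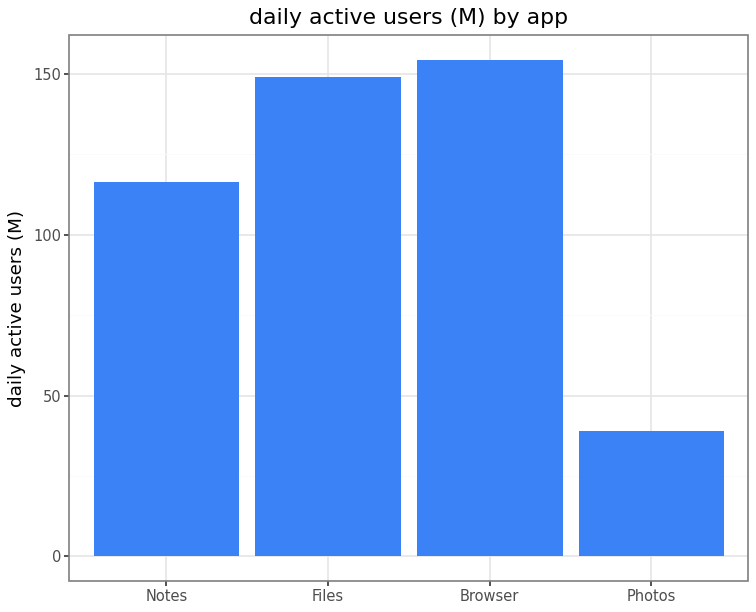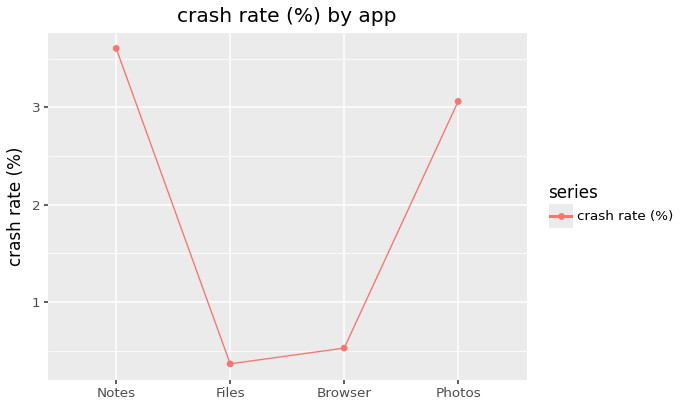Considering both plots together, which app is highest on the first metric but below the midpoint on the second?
Browser

Chart 2 median crash rate (%) ≈ 2; below-median apps: Files, Browser. Among those, Browser has the highest daily active users (M) (≈ 160).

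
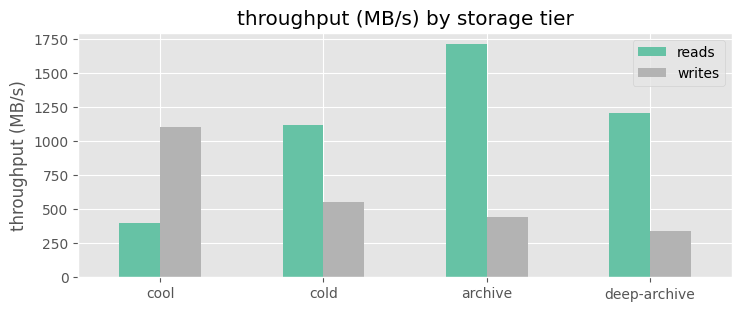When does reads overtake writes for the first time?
cool: reads ≈ 400 vs writes ≈ 1200 (not yet); cold: reads ≈ 1200 vs writes ≈ 600 (first crossover).

cold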